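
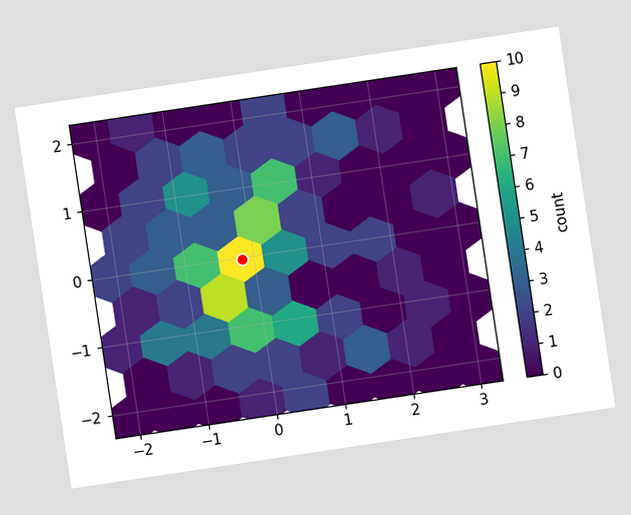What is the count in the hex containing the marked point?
The chart is tilted about 9° counter-clockwise. The marked hex reads 10 on the colorbar.

10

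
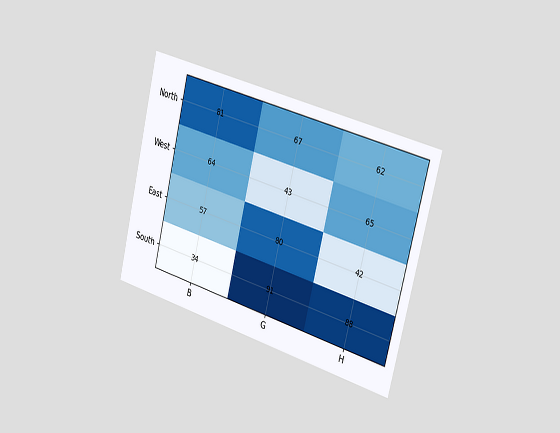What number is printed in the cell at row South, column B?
The chart is tilted about 14° clockwise and viewed slightly from the right. The (South, B) cell reads 34.

34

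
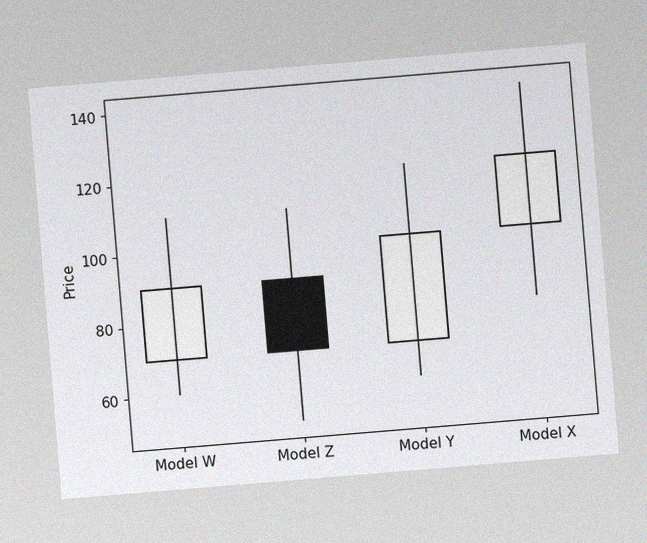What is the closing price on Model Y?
The chart is tilted about 5° counter-clockwise, with some photo noise. The Model Y candle closes at 100.

100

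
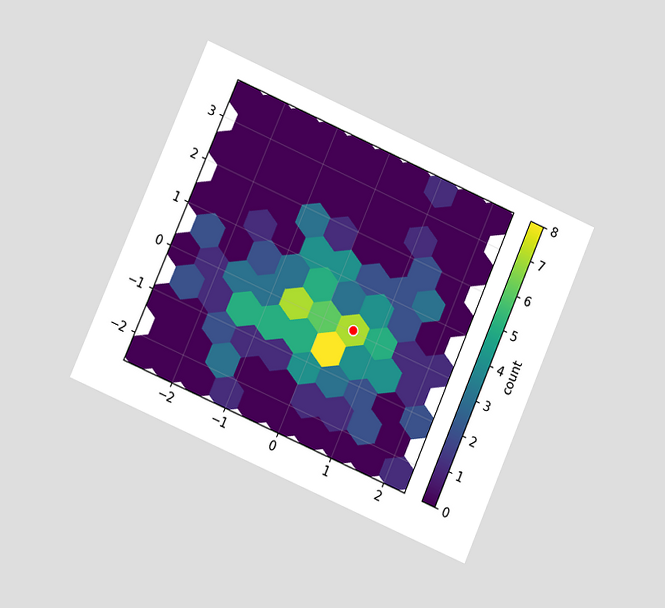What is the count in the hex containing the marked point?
The chart is tilted about 24° clockwise and viewed at a slight angle. The marked hex reads 7 on the colorbar.

7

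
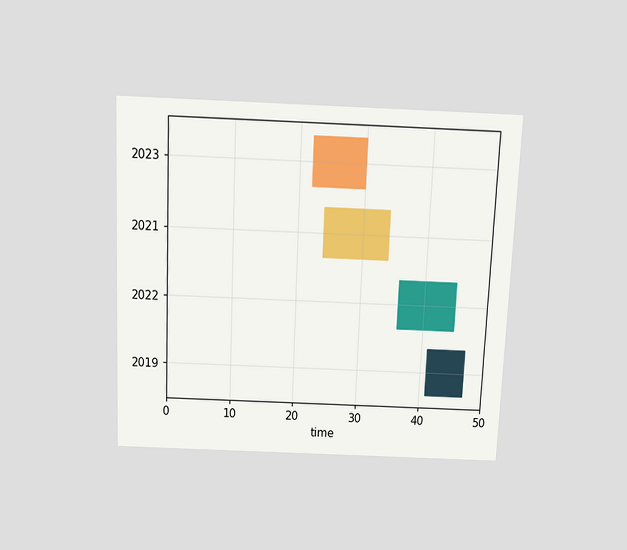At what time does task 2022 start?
36

The chart is tilted about 2° clockwise and viewed slightly from above. The 2022 bar begins at t=36.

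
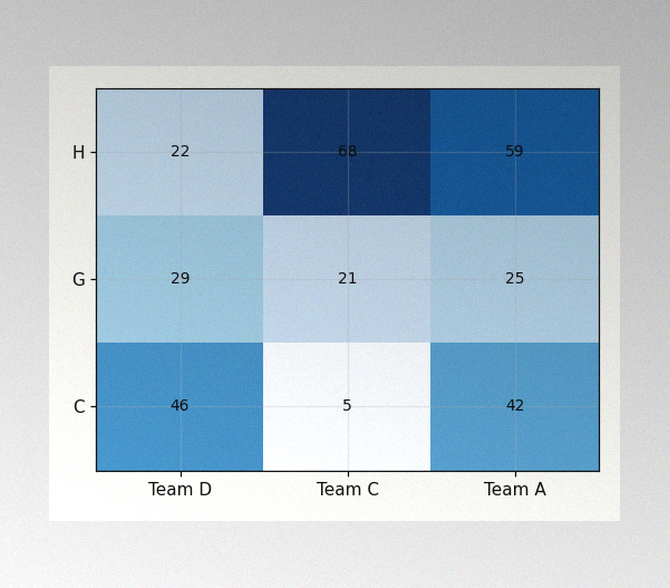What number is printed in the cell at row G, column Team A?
The image has some photo noise and uneven lighting. The (G, Team A) cell reads 25.

25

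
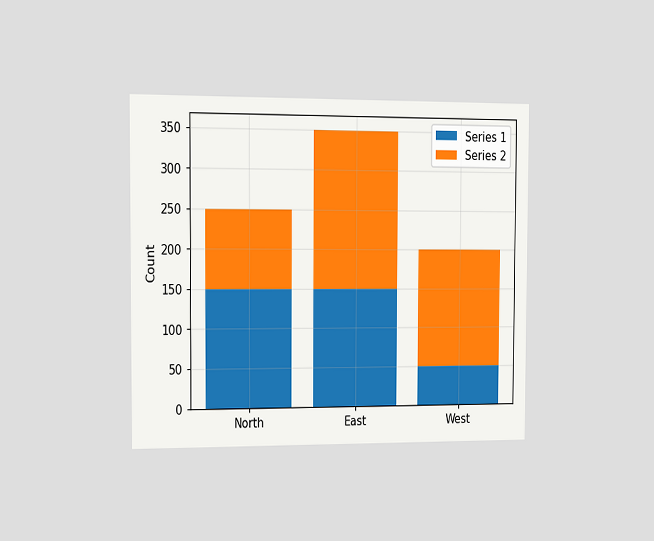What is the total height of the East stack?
350

The chart is viewed slightly from the left. The East stack's top reaches 350 on the y-axis.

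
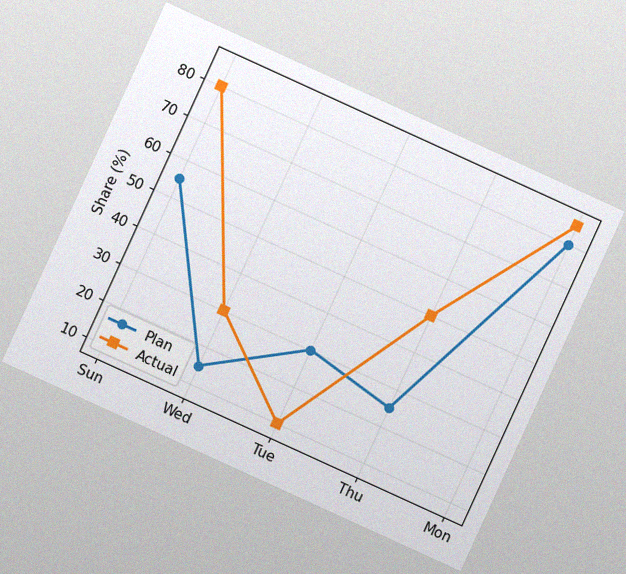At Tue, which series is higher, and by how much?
The chart is tilted about 25° clockwise, with some photo noise. At Tue, Plan sits above the other line by 20%.

Plan, by 20%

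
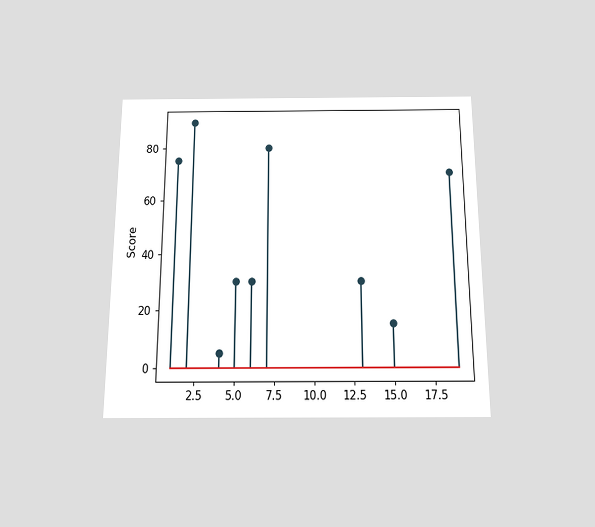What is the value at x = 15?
15

The chart is viewed slightly from below. The stem at x=15 reaches 15.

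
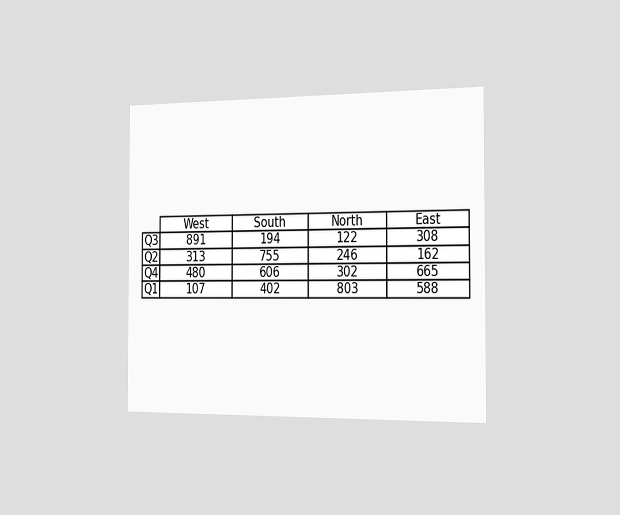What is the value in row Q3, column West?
891

The chart is viewed slightly from the right. The (Q3, West) cell reads 891.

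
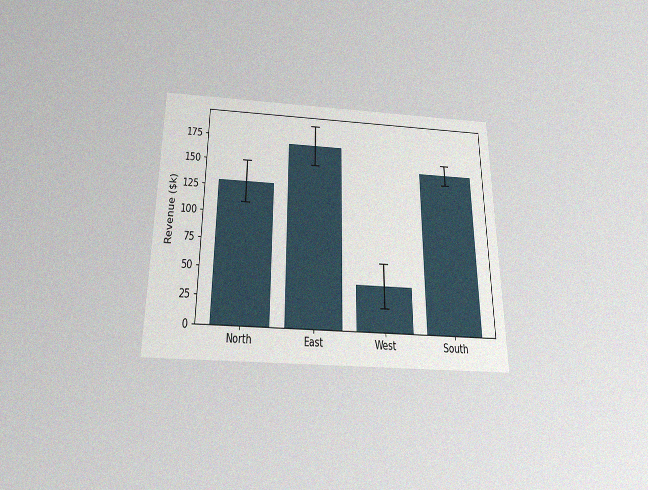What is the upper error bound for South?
The chart is viewed slightly from below, with some photo noise. The South bar's upper whisker reaches $160k.

$160k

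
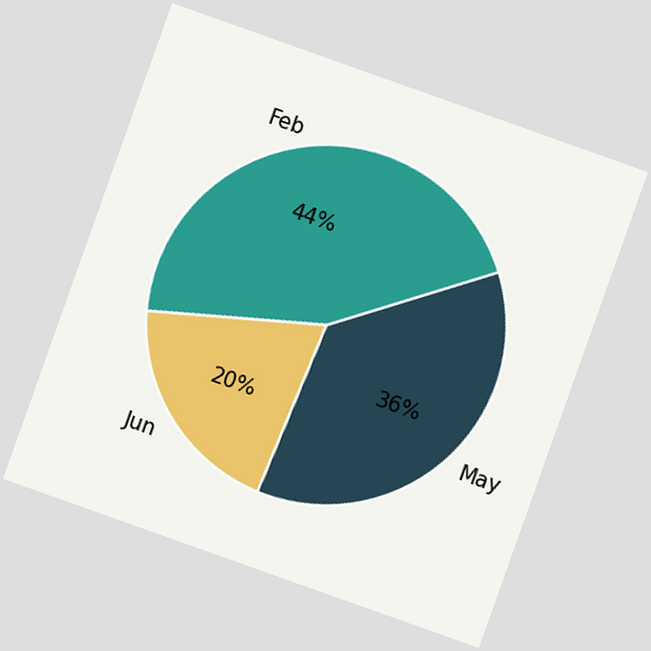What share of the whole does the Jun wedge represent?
The chart is tilted about 20° clockwise. The Jun slice takes up 20% of the pie.

20%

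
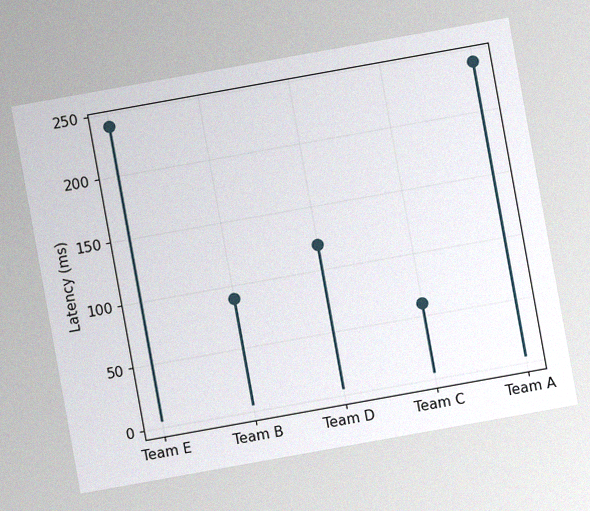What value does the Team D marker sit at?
120ms

The chart is tilted about 10° counter-clockwise, with some photo noise. The Team D marker sits at 120ms.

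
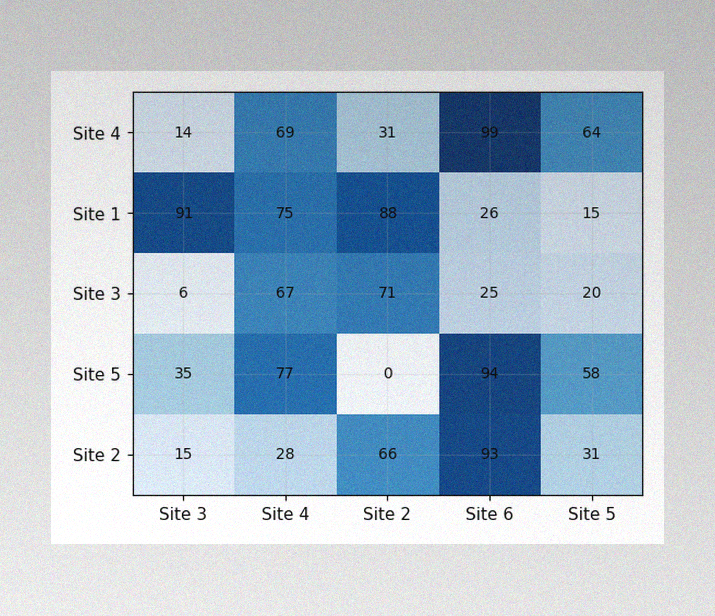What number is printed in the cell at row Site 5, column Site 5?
The image has some photo noise and uneven lighting. The (Site 5, Site 5) cell reads 58.

58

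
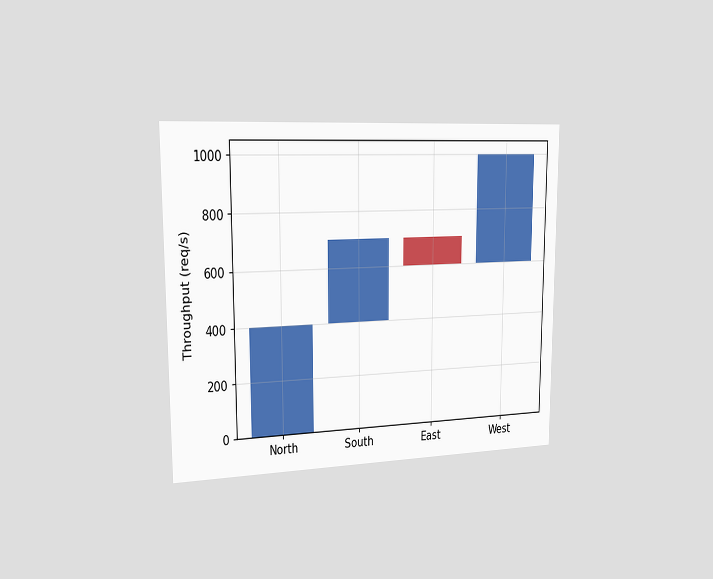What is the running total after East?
The chart is viewed slightly from the left. After East the running total reaches 600req/s.

600req/s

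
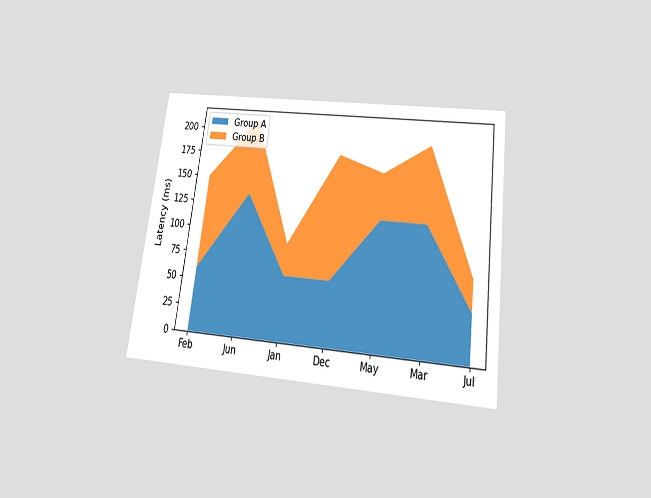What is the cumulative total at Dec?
180ms

The chart is tilted about 7° clockwise and viewed slightly from below. The stacked total at Dec reaches 180ms.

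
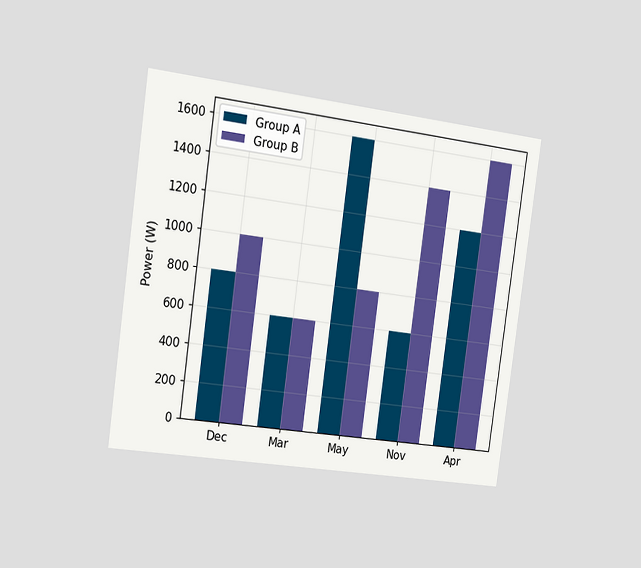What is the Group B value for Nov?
1400W

The chart is tilted about 8° clockwise and viewed slightly from the left. The Group B bar at Nov reaches 1400W on the y-axis.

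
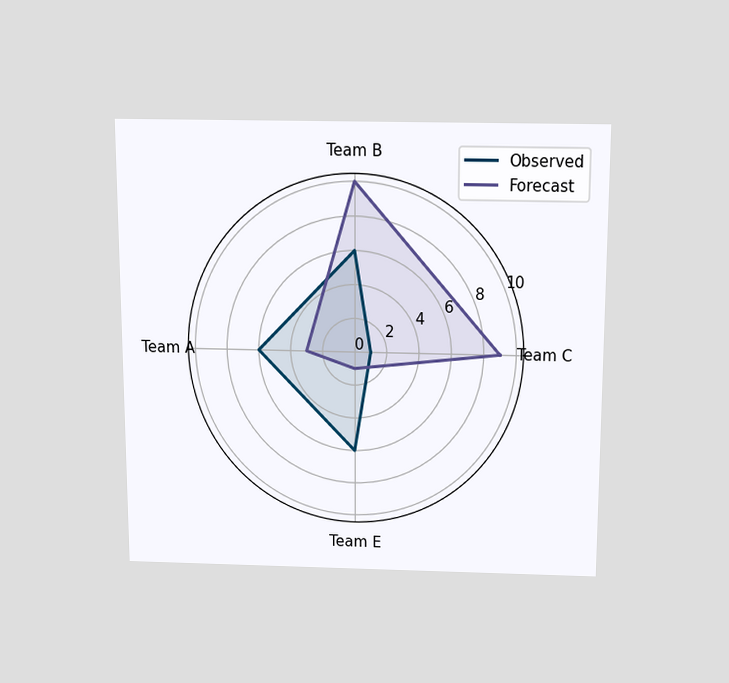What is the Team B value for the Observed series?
The chart is viewed slightly from above. On the Team B axis, Observed reaches 6.

6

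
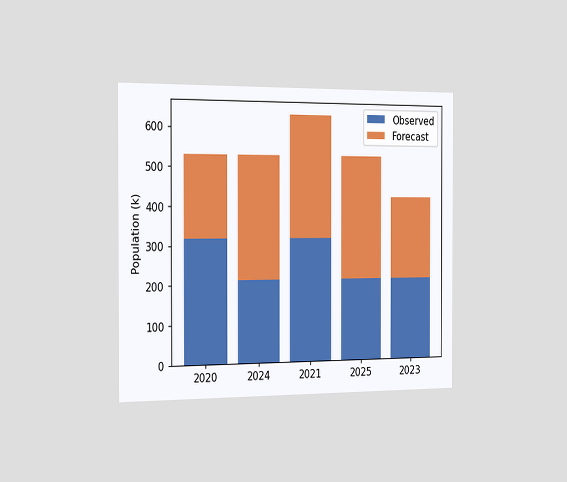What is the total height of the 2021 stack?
636k

The chart is viewed slightly from the left. The 2021 stack's top reaches 636k on the y-axis.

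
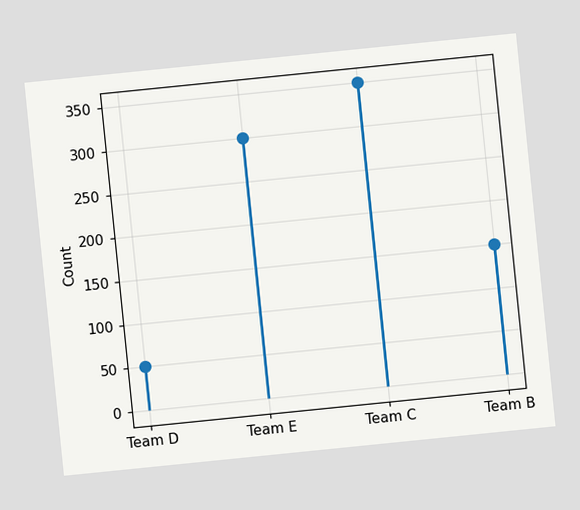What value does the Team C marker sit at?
The chart is tilted about 6° counter-clockwise. The Team C marker sits at 350.

350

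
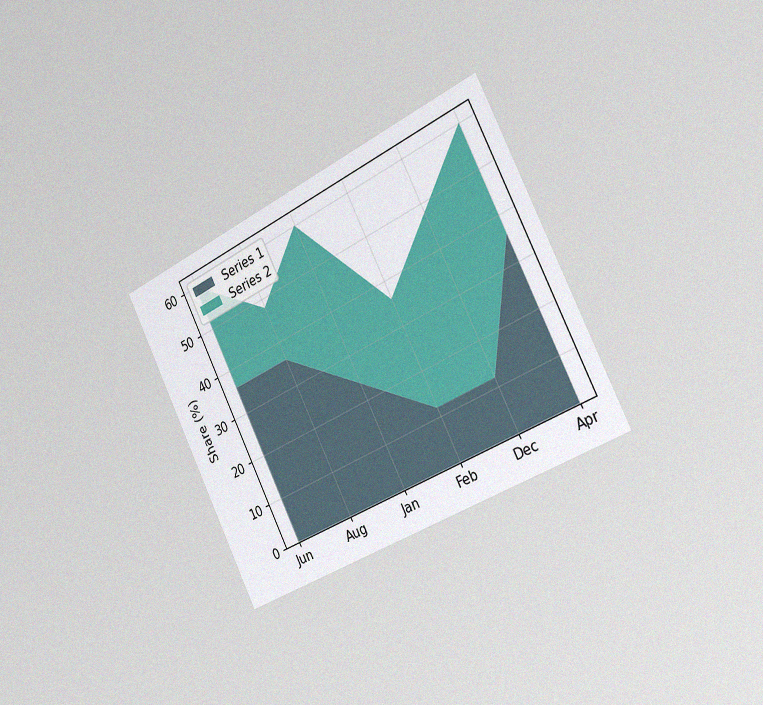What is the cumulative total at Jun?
60%

The chart is tilted about 27° counter-clockwise and viewed slightly from the right, with some photo noise. The stacked total at Jun reaches 60%.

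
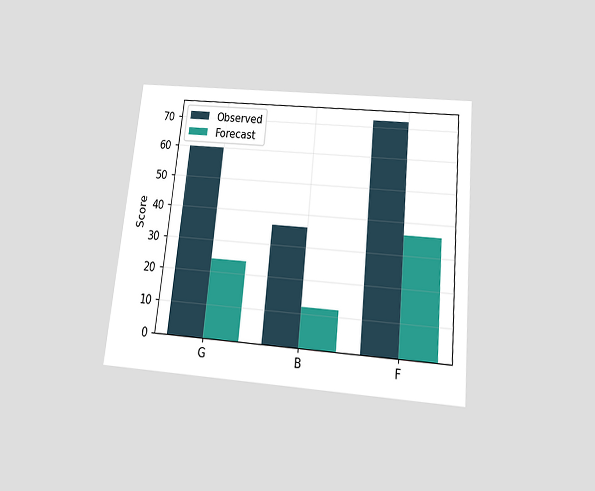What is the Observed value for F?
72

The chart is tilted about 6° clockwise and viewed slightly from below. The Observed bar at F reaches 72 on the y-axis.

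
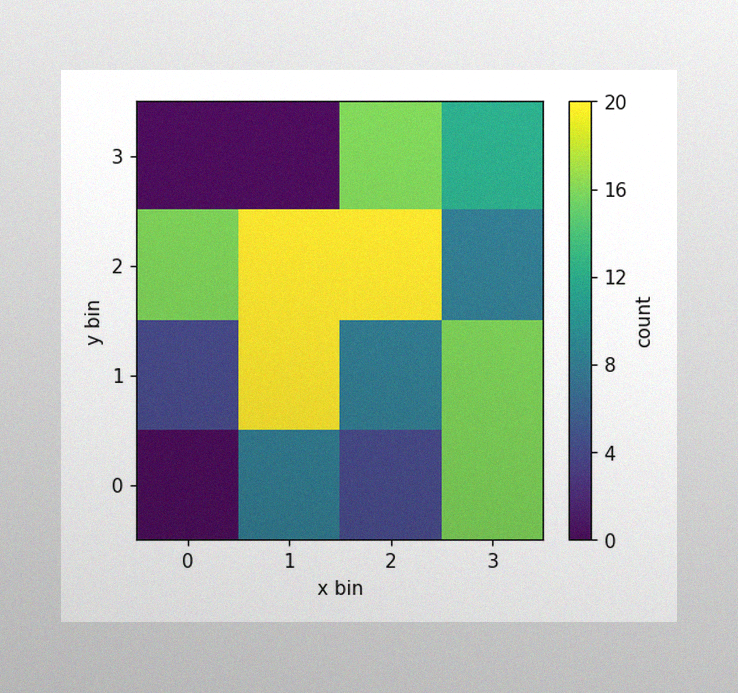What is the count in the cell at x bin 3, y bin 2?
8

The image has some photo noise and uneven lighting. Matching the cell (3, 2) against the colorbar gives 8.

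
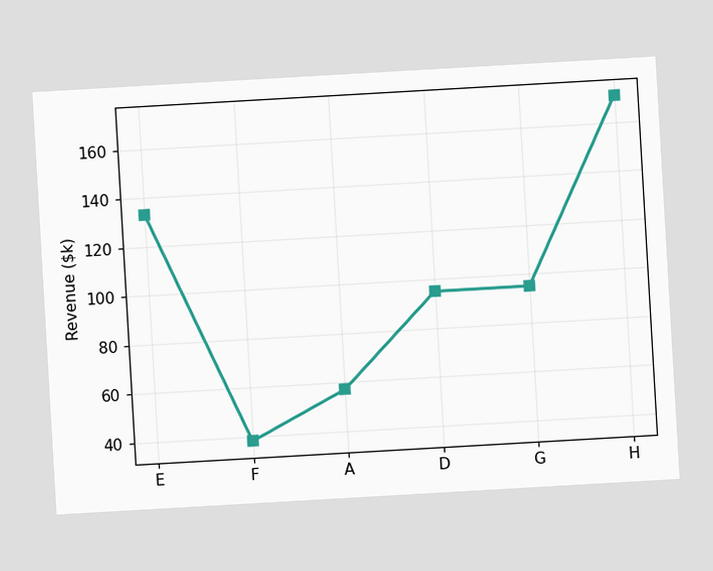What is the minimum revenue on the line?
$38k

The chart is tilted about 3° counter-clockwise. The lowest point is at F, and reading across to the y-axis gives $38k.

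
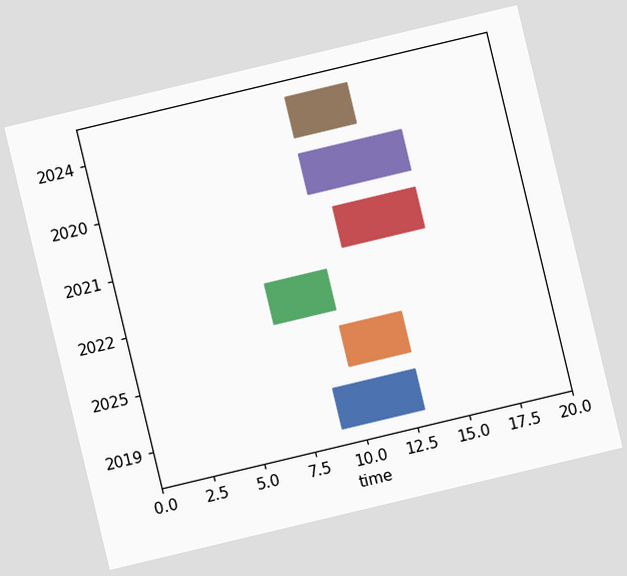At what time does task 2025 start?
The chart is tilted about 13° counter-clockwise. The 2025 bar begins at t=10.

10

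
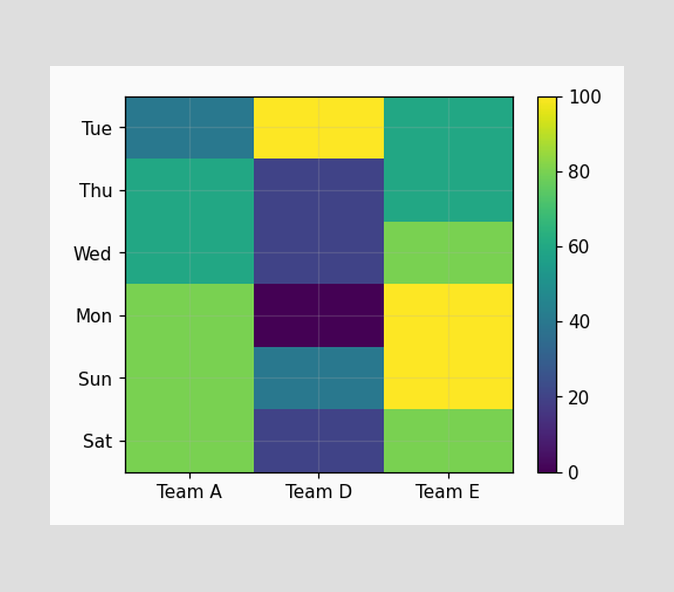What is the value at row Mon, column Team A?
80

Matching cell (Mon, Team A) against the colorbar gives 80.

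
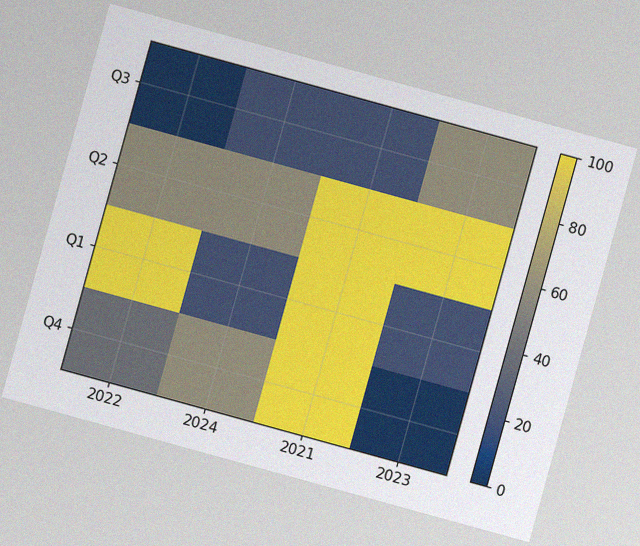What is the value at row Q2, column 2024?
60

The chart is tilted about 15° clockwise, with some photo noise. Matching cell (Q2, 2024) against the colorbar gives 60.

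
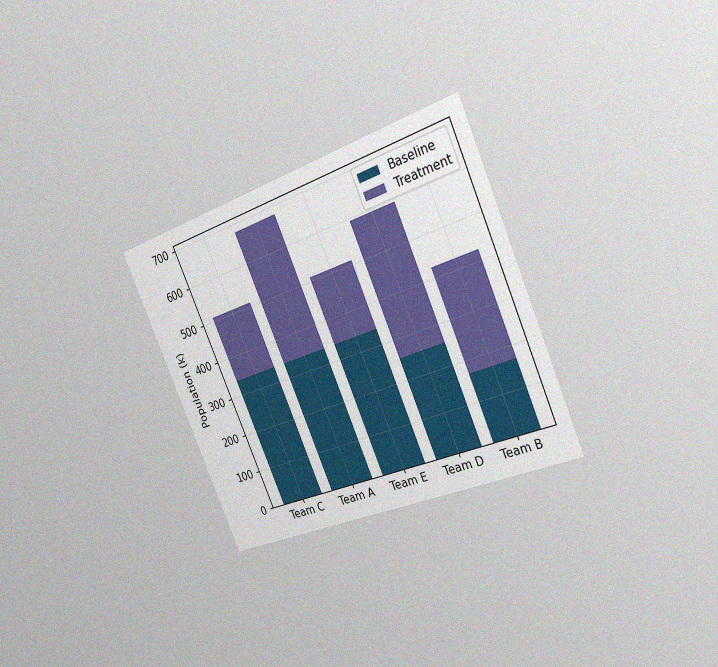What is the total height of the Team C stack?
The chart is tilted about 24° counter-clockwise and viewed slightly from the right, with some photo noise. The Team C stack's top reaches 510k on the y-axis.

510k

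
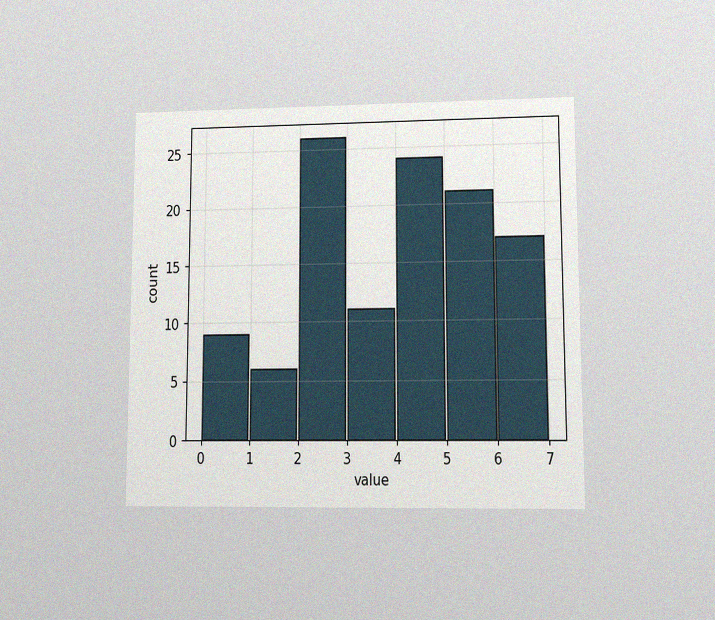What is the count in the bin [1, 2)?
6

The chart is viewed at a slight angle, with some photo noise. The [1, 2) bin has height 6.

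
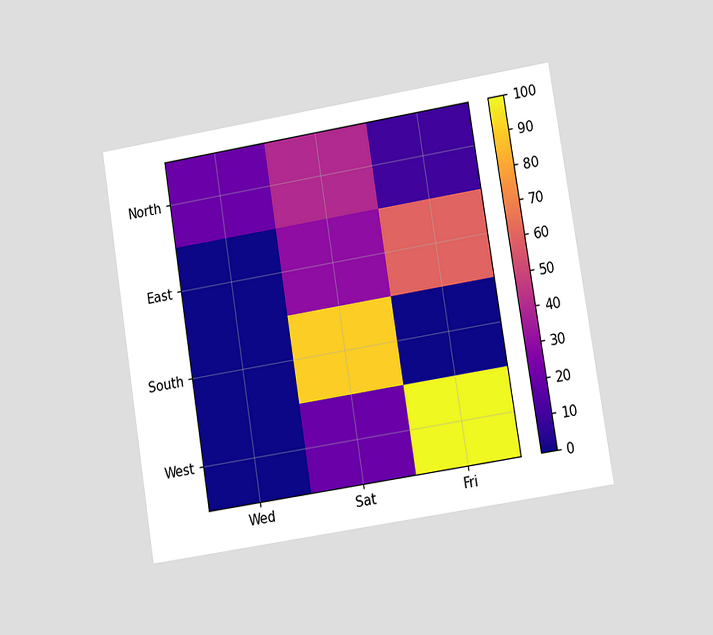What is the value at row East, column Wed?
The chart is tilted about 9° counter-clockwise and viewed at a slight angle. Matching cell (East, Wed) against the colorbar gives 0.

0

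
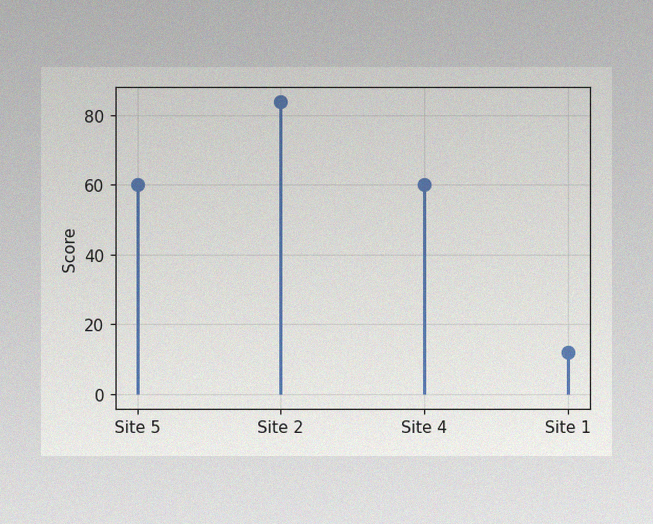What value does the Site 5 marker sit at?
60

The image has some photo noise and uneven lighting. The Site 5 marker sits at 60.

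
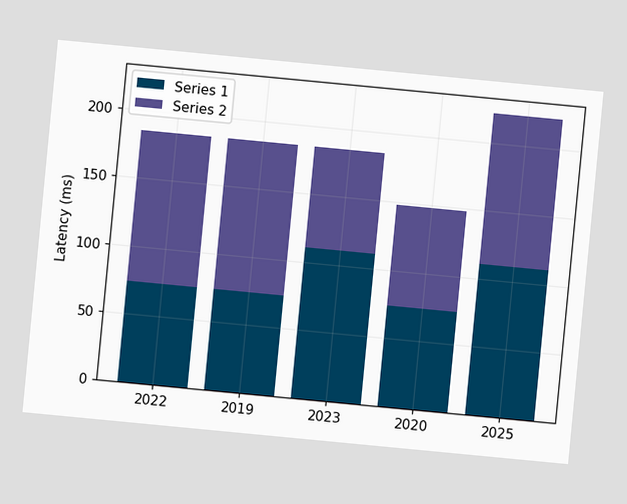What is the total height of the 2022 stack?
185ms

The chart is tilted about 5° clockwise. The 2022 stack's top reaches 185ms on the y-axis.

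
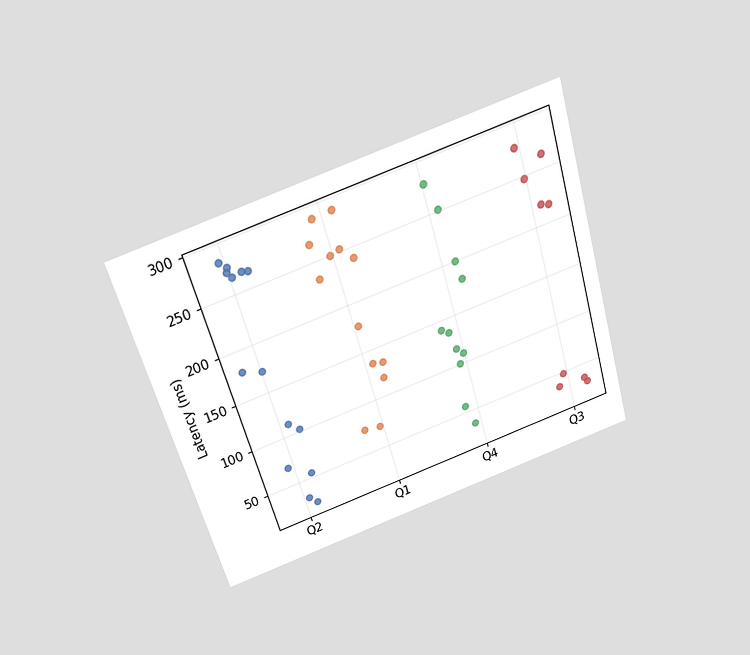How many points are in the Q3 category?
The chart is tilted about 16° counter-clockwise and viewed slightly from above. Counting the markers in the Q3 column gives 9.

9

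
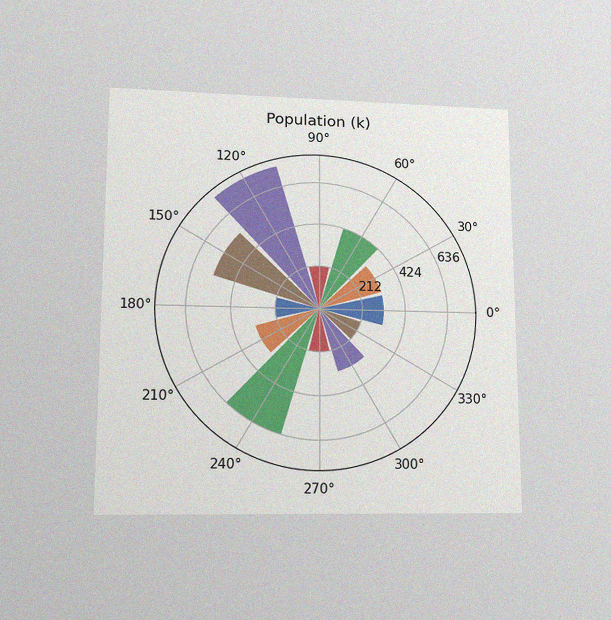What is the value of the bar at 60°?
The chart is viewed at a slight angle, with some photo noise. The bar at 60° reaches 424k on the radial axis.

424k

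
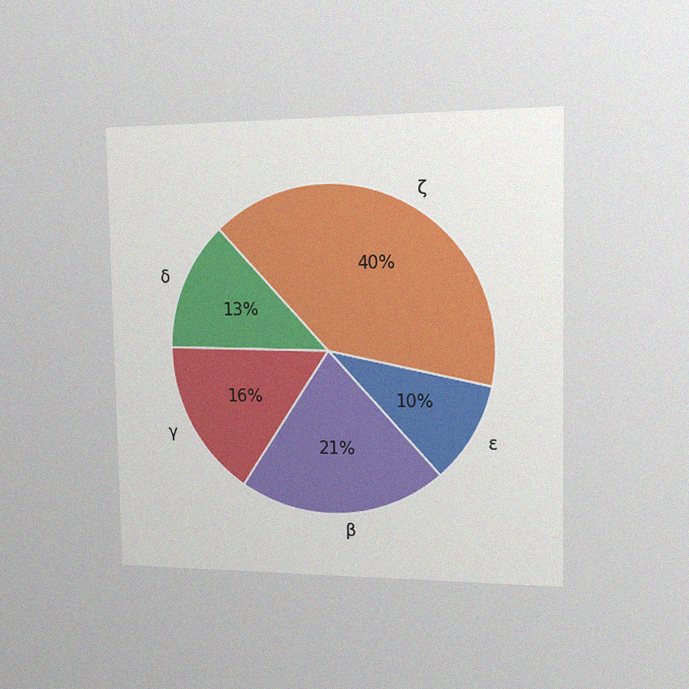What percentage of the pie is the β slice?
The chart is viewed slightly from the right, with some photo noise. The β slice takes up 21% of the pie.

21%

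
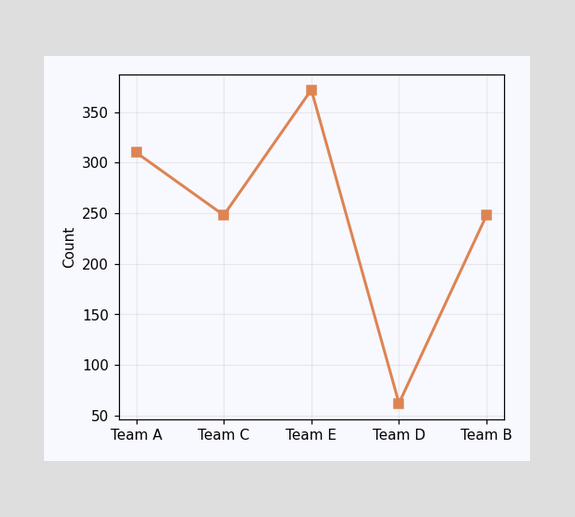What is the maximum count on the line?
The highest point is at Team E, and reading across to the y-axis gives 372.

372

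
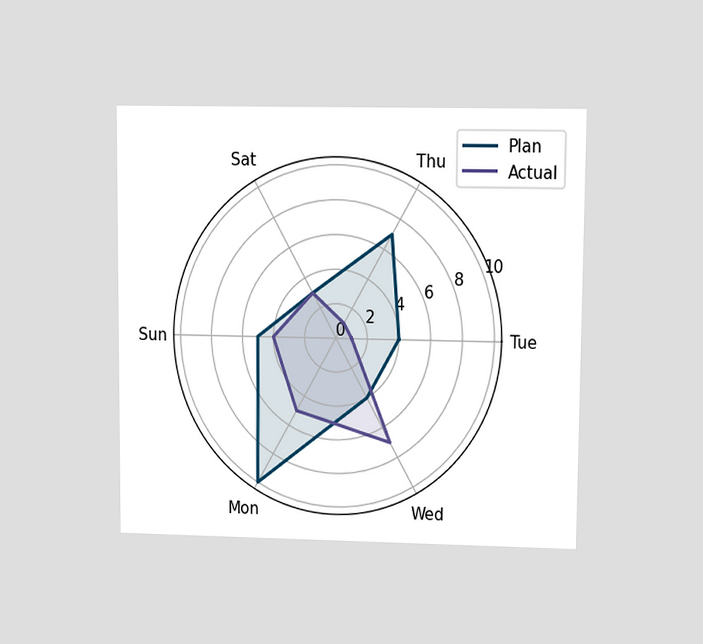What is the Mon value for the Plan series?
The chart is viewed at a slight angle. On the Mon axis, Plan reaches 10.

10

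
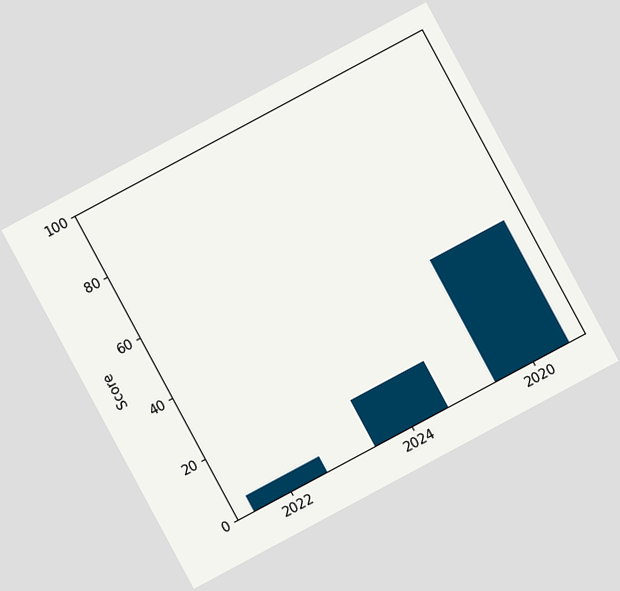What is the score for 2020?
40

The chart is tilted about 28° counter-clockwise. Reading along the chart's y-axis, the 2020 bar reaches 40.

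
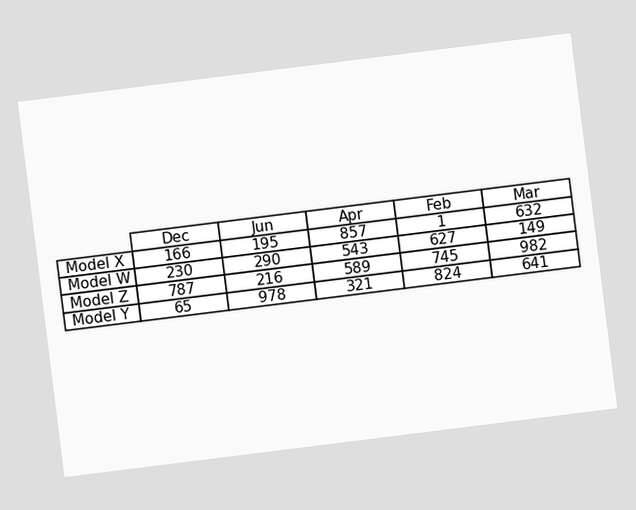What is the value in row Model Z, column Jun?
The chart is tilted about 7° counter-clockwise. The (Model Z, Jun) cell reads 216.

216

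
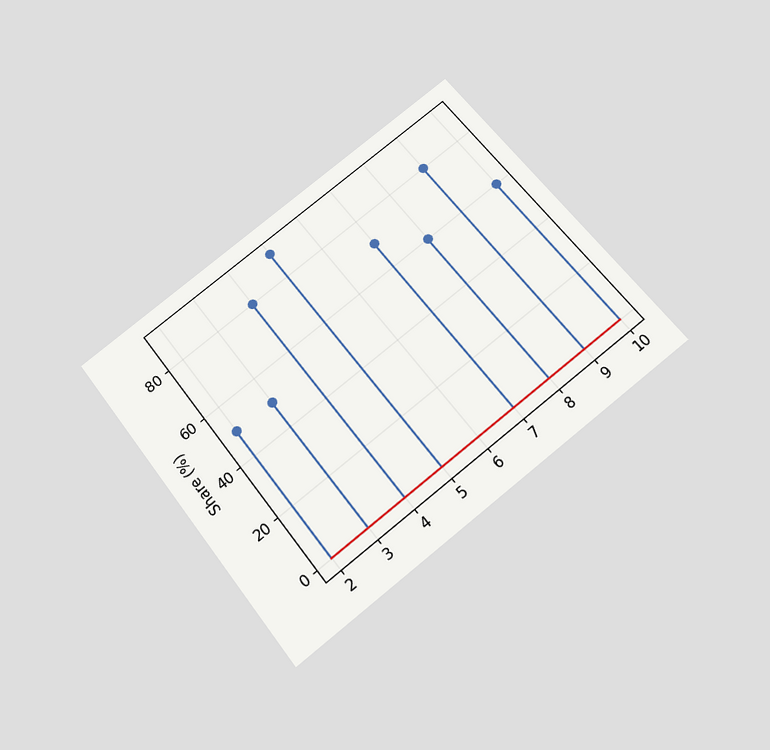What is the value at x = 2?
The chart is tilted about 38° counter-clockwise and viewed slightly from below. The stem at x=2 reaches 50%.

50%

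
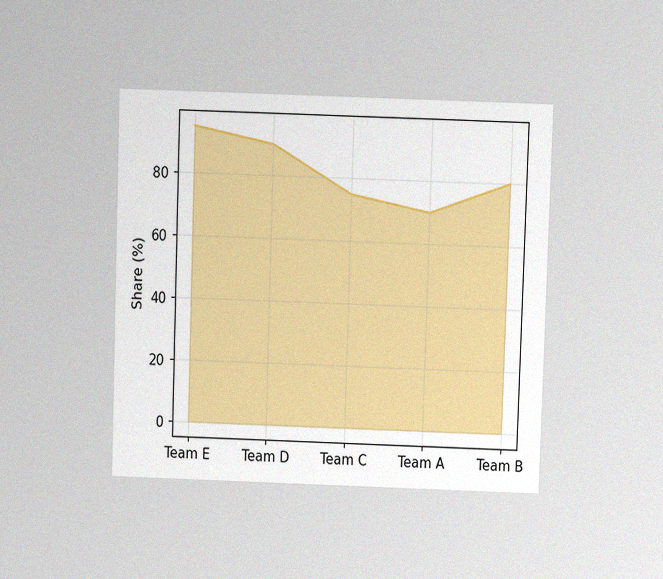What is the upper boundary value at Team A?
70%

The chart is viewed at a slight angle, with some photo noise. At Team A the upper boundary is at 70%.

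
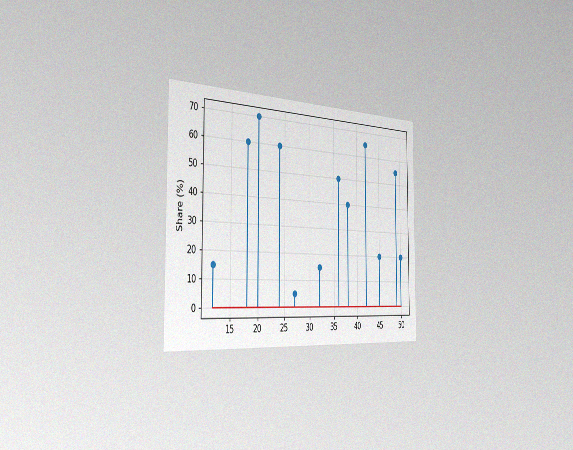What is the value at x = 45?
The chart is viewed slightly from the left, with some photo noise. The stem at x=45 reaches 20%.

20%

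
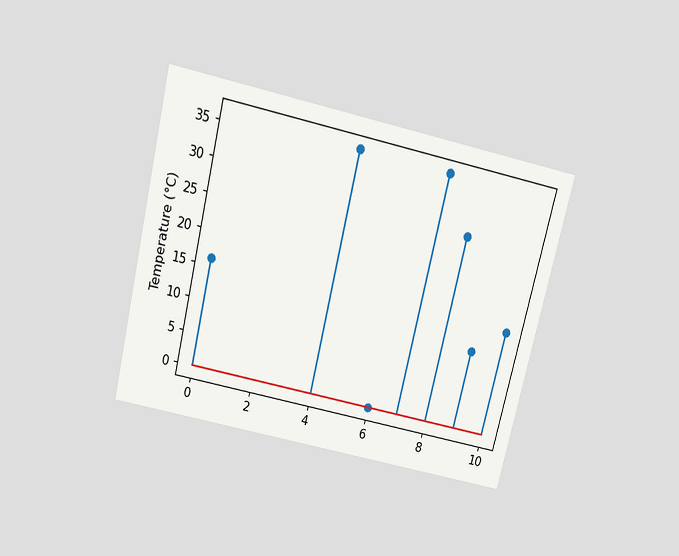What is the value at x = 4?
The chart is tilted about 14° clockwise and viewed slightly from above. The stem at x=4 reaches 36°C.

36°C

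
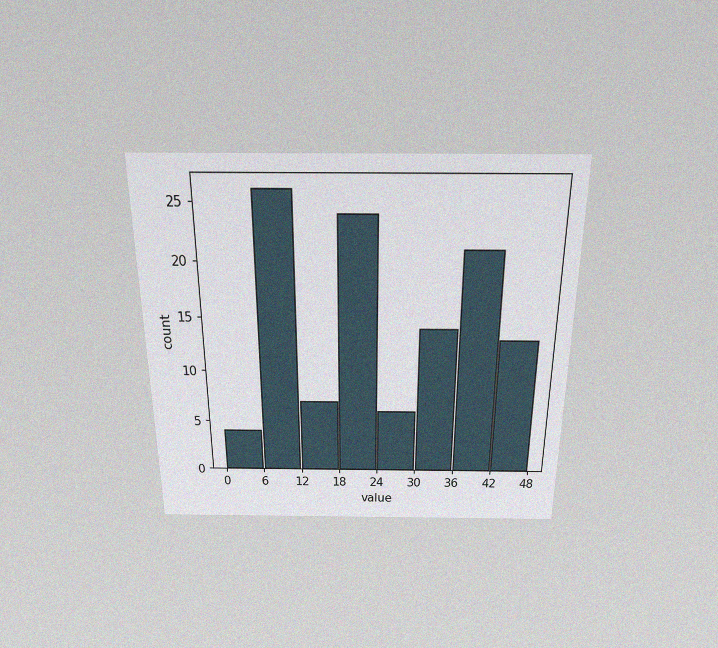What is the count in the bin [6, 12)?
26

The chart is viewed slightly from above, with some photo noise. The [6, 12) bin has height 26.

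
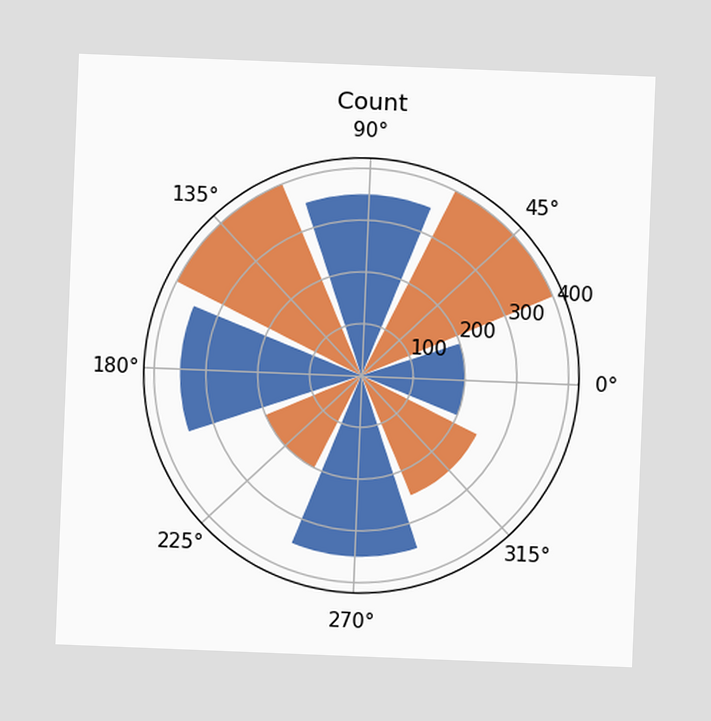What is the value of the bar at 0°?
200

The chart is tilted about 2° clockwise. The bar at 0° reaches 200 on the radial axis.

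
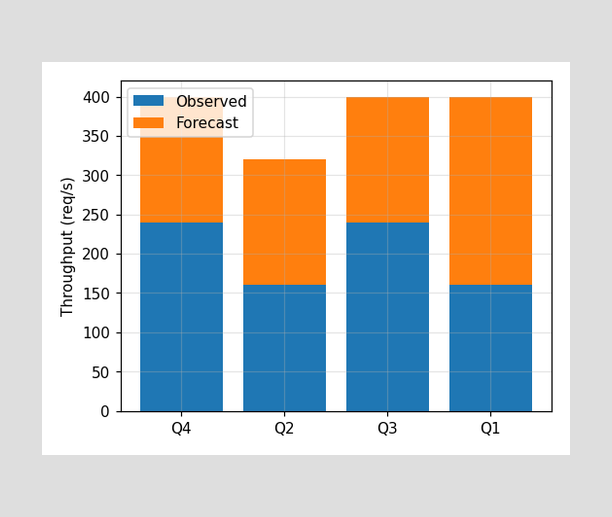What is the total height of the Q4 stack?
The Q4 stack's top reaches 400req/s on the y-axis.

400req/s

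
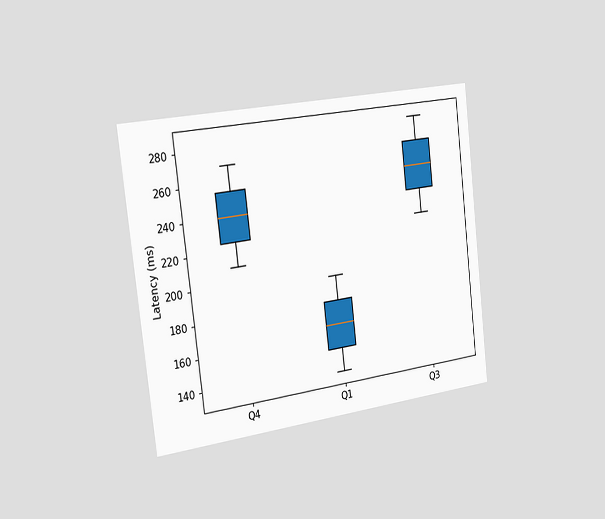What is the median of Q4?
240ms

The chart is tilted about 7° counter-clockwise and viewed slightly from the left. The median line in the Q4 box sits at 240ms.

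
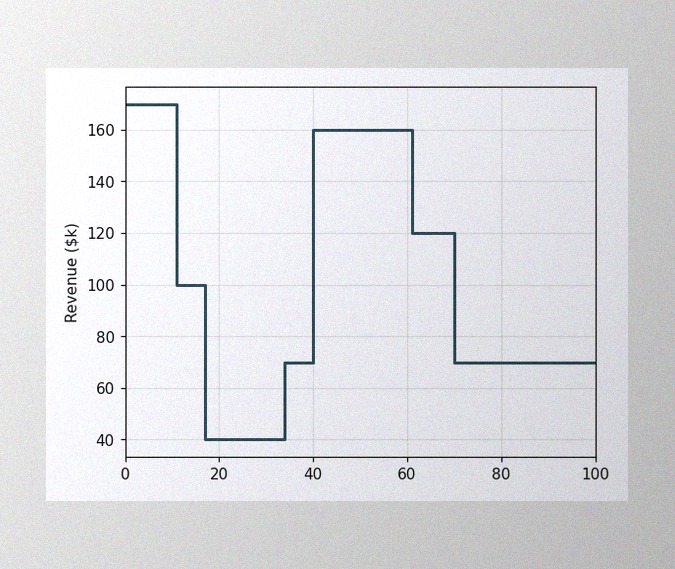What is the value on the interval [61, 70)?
$120k

The image has some photo noise and uneven lighting. On [61, 70) the step sits at $120k.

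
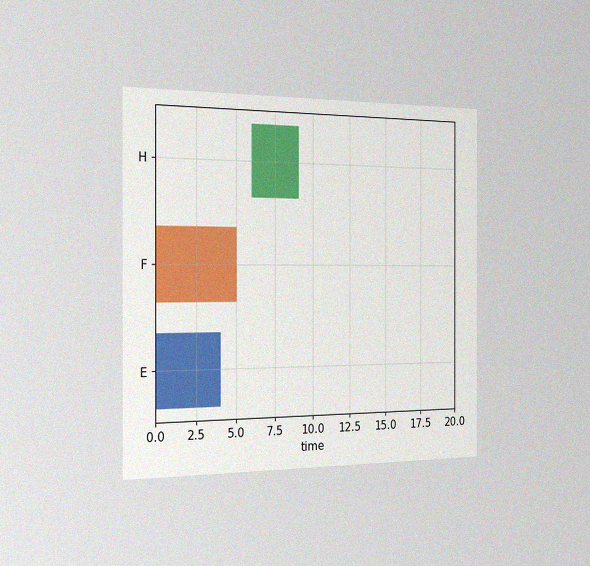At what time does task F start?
The chart is viewed slightly from the left, with some photo noise. The F bar begins at t=0.

0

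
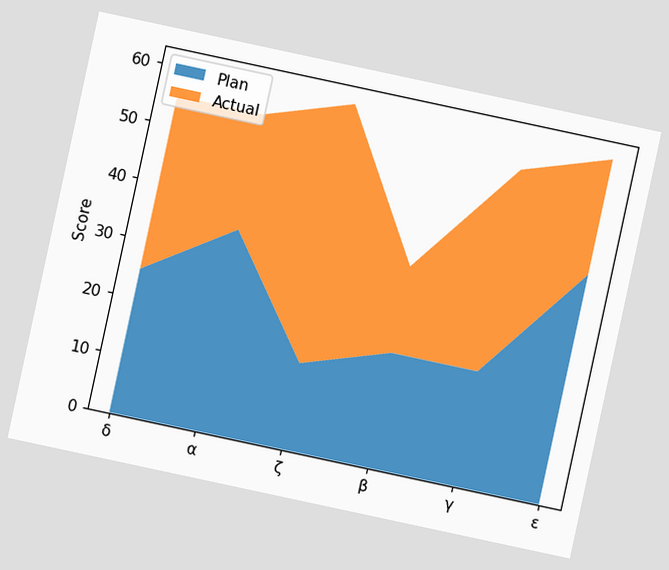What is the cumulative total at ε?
The chart is tilted about 12° clockwise. The stacked total at ε reaches 60.

60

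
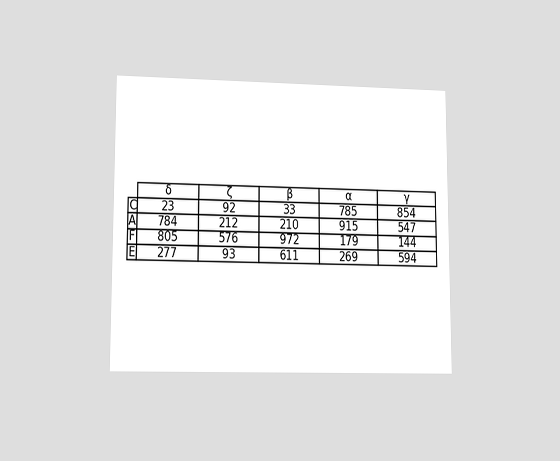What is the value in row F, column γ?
144

The chart is viewed at a slight angle. The (F, γ) cell reads 144.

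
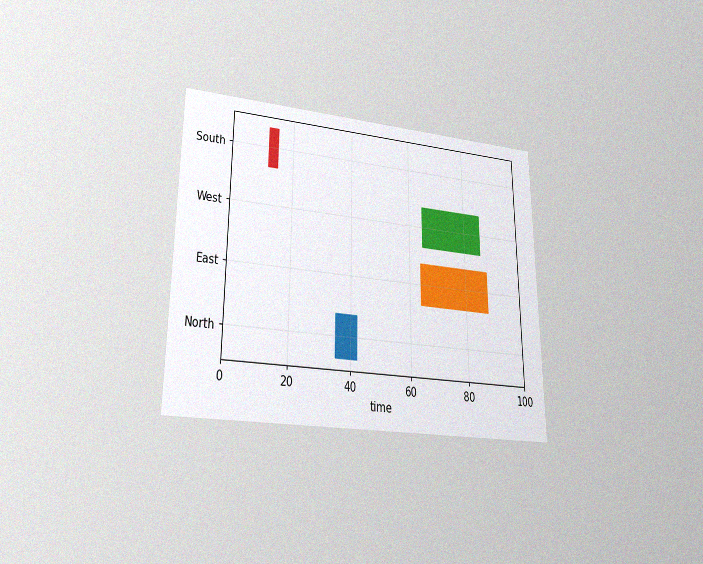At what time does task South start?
12

The chart is viewed at a slight angle, with some photo noise. The South bar begins at t=12.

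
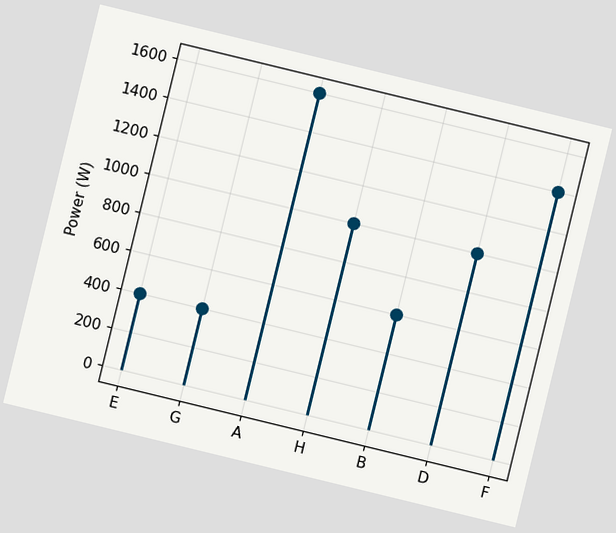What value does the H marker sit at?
1000W

The chart is tilted about 14° clockwise. The H marker sits at 1000W.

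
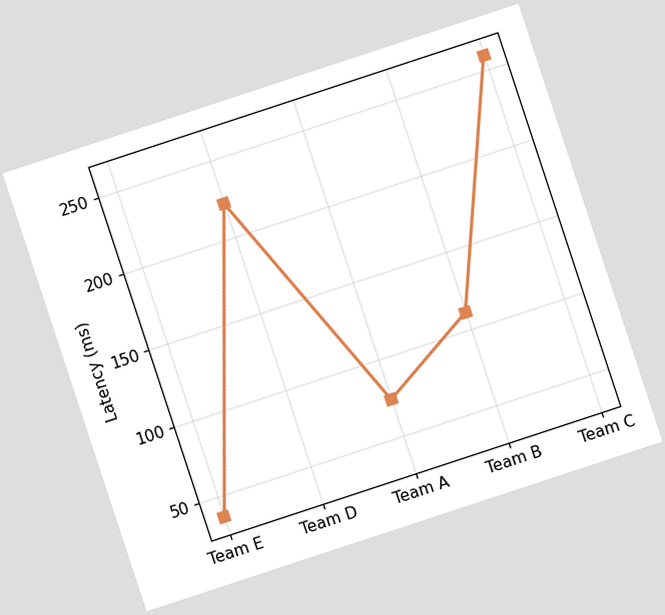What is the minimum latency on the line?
37ms

The chart is tilted about 18° counter-clockwise. The lowest point is at Team E, and reading across to the y-axis gives 37ms.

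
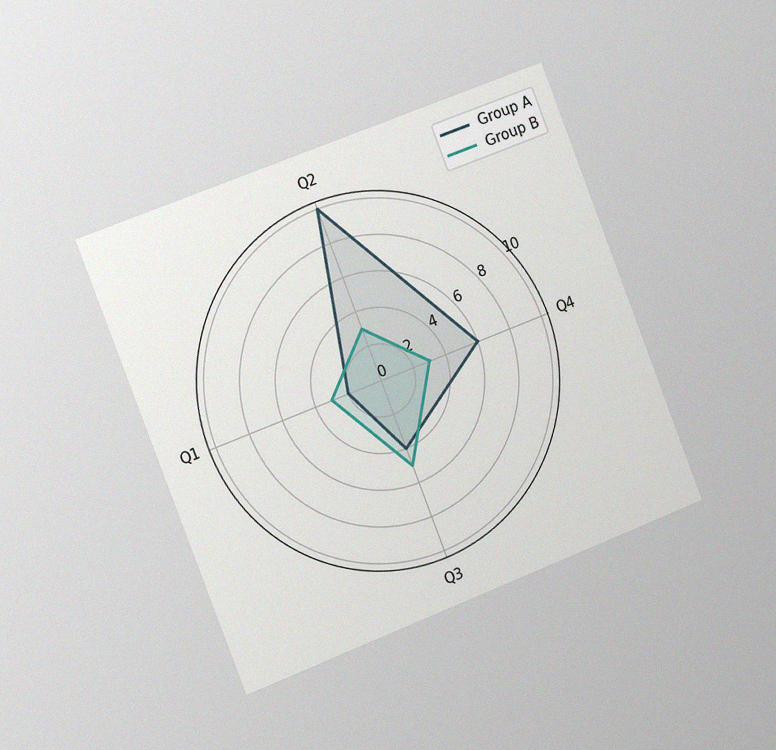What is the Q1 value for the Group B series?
The chart is tilted about 21° counter-clockwise and viewed slightly from the left, with some photo noise. On the Q1 axis, Group B reaches 3.

3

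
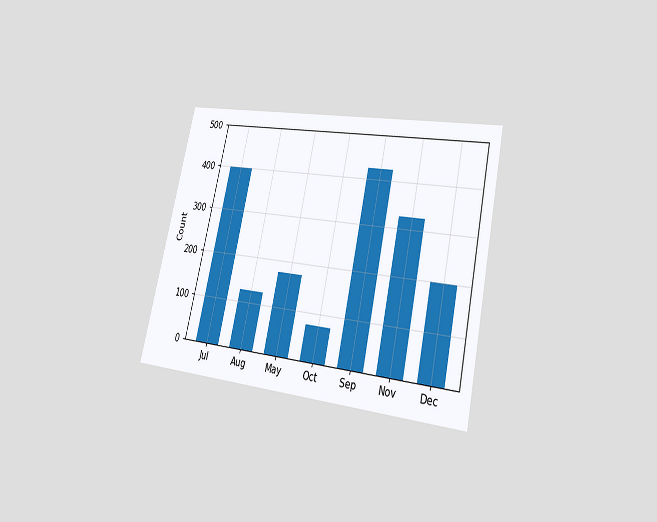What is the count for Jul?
400

The chart is tilted about 13° clockwise and viewed at a slight angle. Reading along the chart's y-axis, the Jul bar reaches 400.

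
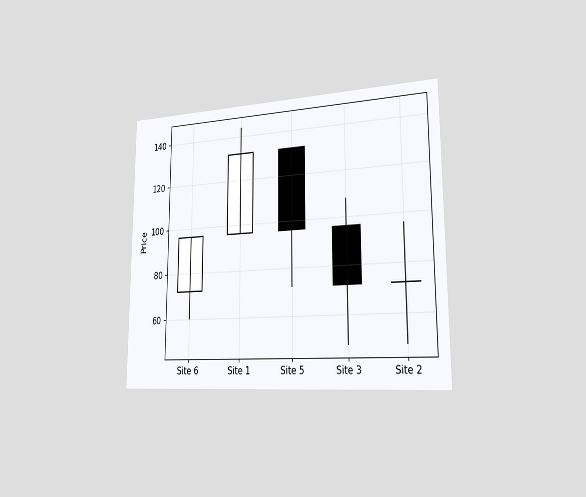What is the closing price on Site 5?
96

The chart is viewed slightly from the right. The Site 5 candle closes at 96.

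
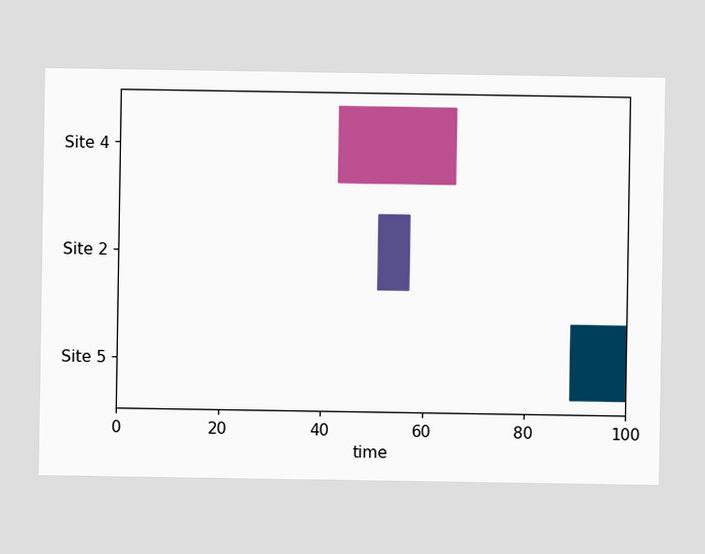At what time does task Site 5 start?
89

The Site 5 bar begins at t=89.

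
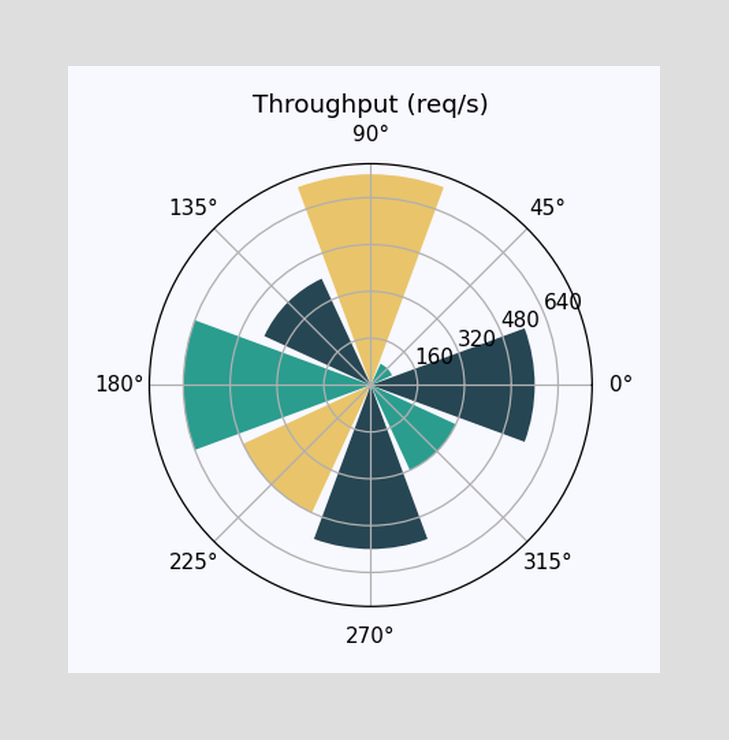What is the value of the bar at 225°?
480req/s

The bar at 225° reaches 480req/s on the radial axis.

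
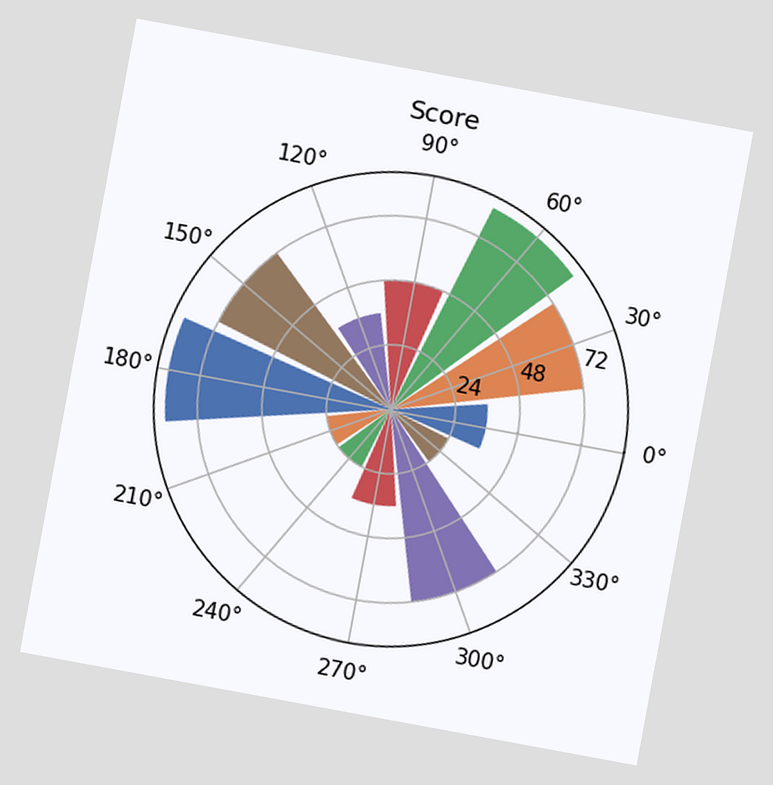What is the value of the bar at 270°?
The chart is tilted about 10° clockwise. The bar at 270° reaches 36 on the radial axis.

36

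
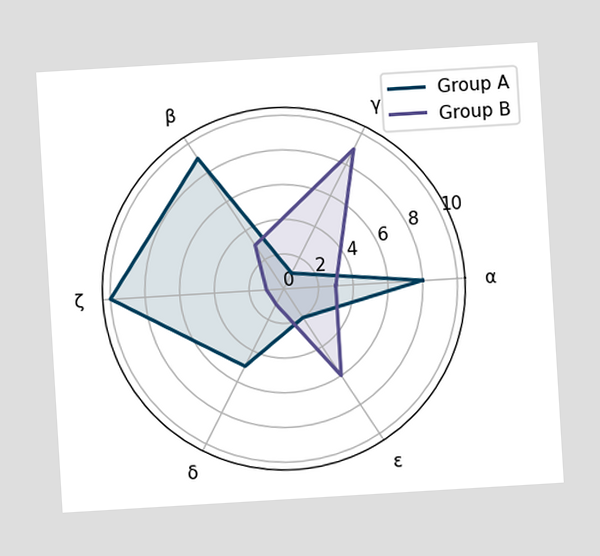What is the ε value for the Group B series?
The chart is tilted about 3° counter-clockwise. On the ε axis, Group B reaches 6.

6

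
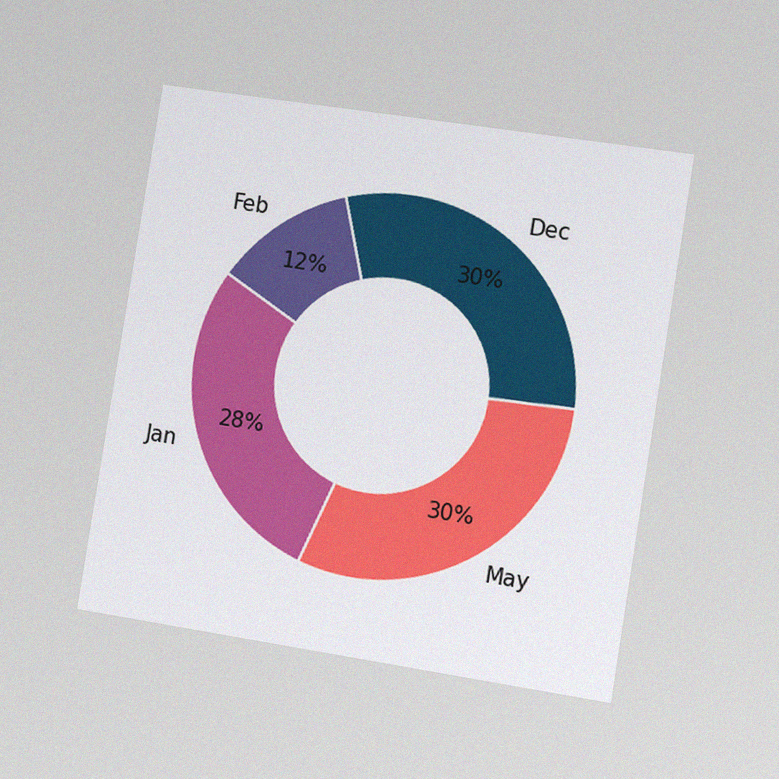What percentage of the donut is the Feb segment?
12%

The chart is tilted about 9° clockwise and viewed slightly from the right, with some photo noise. The Feb segment takes up 12% of the ring.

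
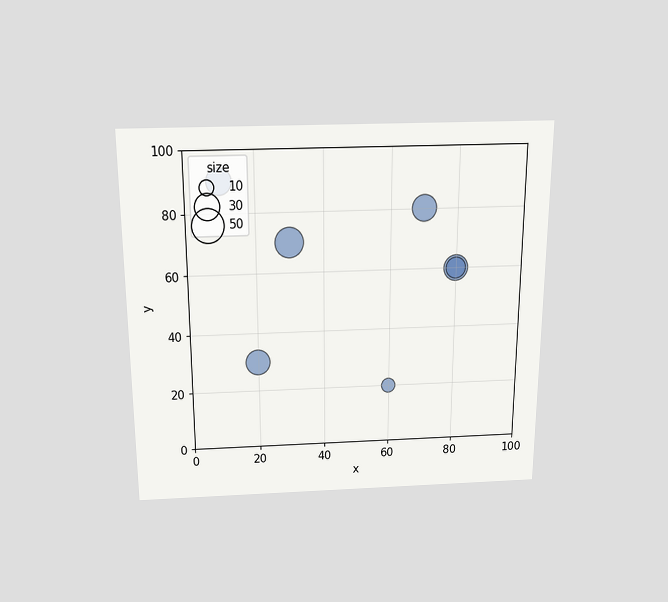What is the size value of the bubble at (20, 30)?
The chart is viewed slightly from above. Matching the bubble at (20, 30) against the size legend gives 30.

30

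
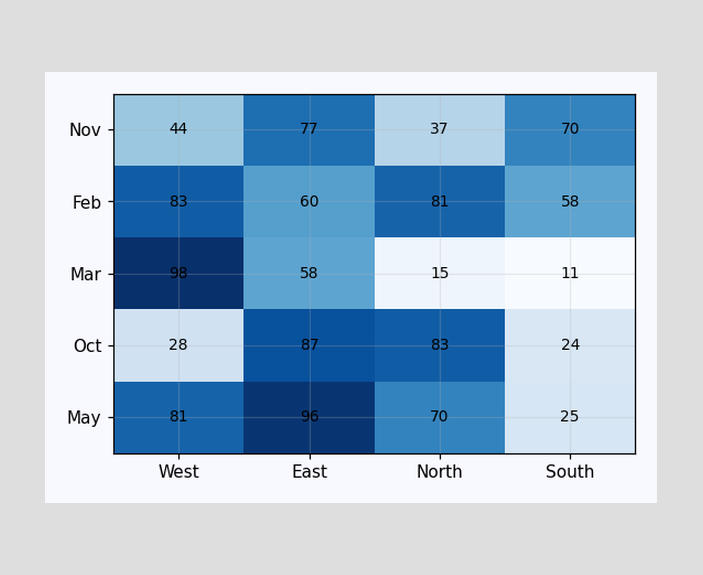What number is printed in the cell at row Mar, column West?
The (Mar, West) cell reads 98.

98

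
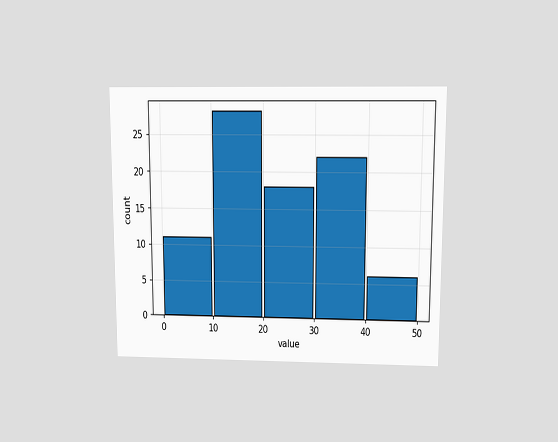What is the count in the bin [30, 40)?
The chart is viewed slightly from above. The [30, 40) bin has height 22.

22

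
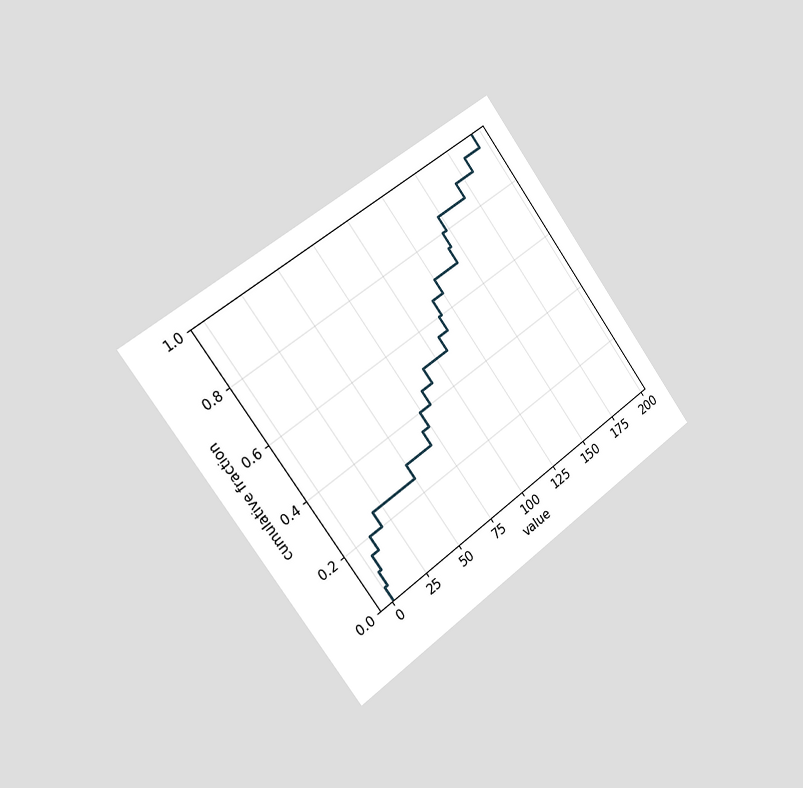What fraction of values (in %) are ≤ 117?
65%

The chart is tilted about 36° counter-clockwise and viewed slightly from the left. At x=117 the ECDF step is at 65%.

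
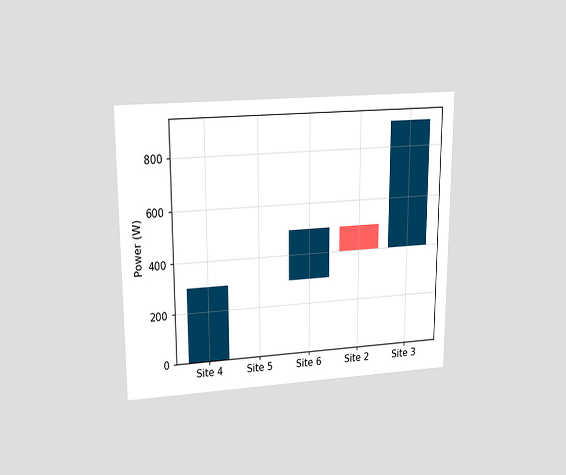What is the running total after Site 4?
The chart is viewed slightly from above. After Site 4 the running total reaches 300W.

300W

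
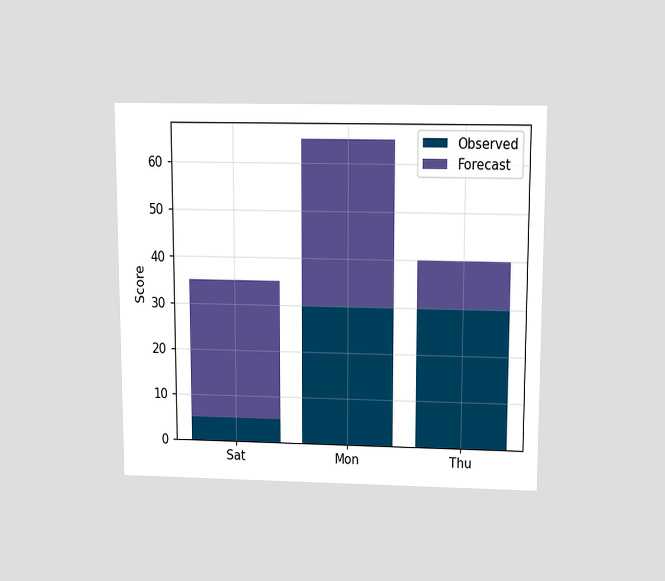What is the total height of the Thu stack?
The chart is viewed slightly from above. The Thu stack's top reaches 40 on the y-axis.

40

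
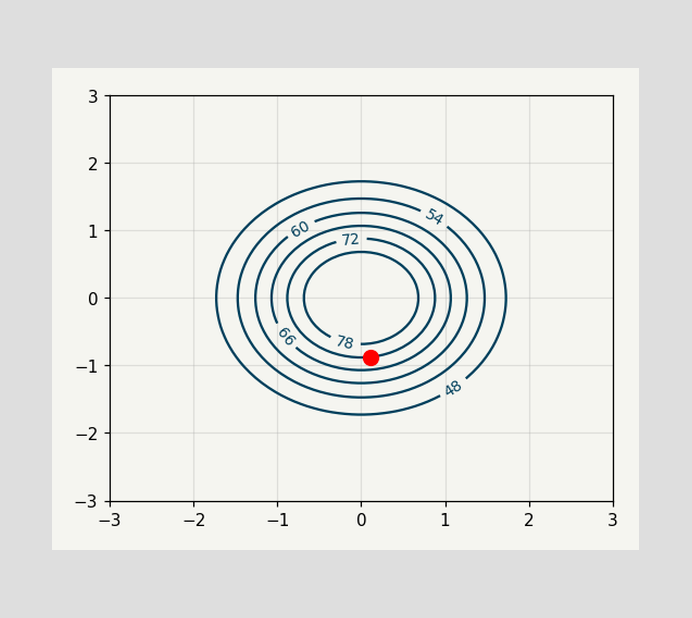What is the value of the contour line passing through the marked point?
72

The marked point sits on the contour labelled 72.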